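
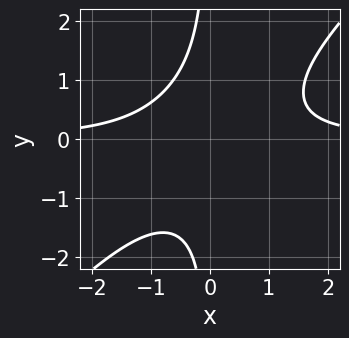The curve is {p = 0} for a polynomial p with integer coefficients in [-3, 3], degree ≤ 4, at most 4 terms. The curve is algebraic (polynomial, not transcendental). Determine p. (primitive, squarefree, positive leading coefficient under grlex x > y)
x^2*y - x*y^2 - 1

Degree: a generic line meets the curve in up to 3 points, so deg p = 3.
Reading off the gridlines: it misses every integer gridline on the y-axis; no x-intercept at any integer in the box.
Together with the visible shape, these determine p as stated.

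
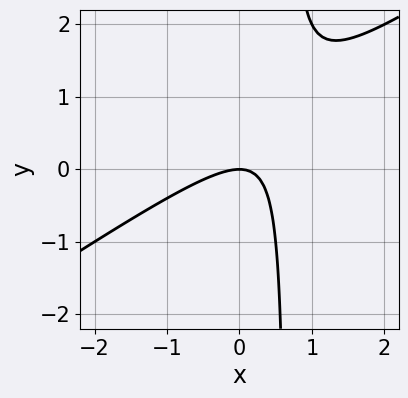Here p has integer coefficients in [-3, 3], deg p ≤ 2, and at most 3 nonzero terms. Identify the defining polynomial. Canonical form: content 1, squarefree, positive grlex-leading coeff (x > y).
1. Degree: no degree-1 curve has this shape, so deg p = 2.
2. Observable constraints: it crosses the x-axis at the gridline x = 0; it meets the y-axis at y = 0 (among the integer gridlines).
3. Assembling these constraints gives the stated polynomial.

2*x^2 - 3*x*y + 2*y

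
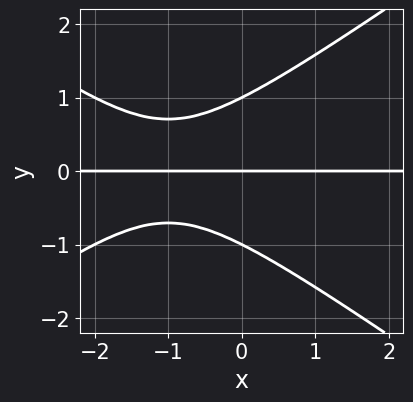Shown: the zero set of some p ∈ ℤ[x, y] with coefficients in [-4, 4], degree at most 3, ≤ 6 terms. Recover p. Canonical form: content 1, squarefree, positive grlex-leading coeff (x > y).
x^2*y - 2*y^3 + 2*x*y + 2*y

First, deg p = 3.
Then, from the axis intercepts and sections: the y-axis gridline crossings are at y ∈ {-1, 0, 1}; every point of the x-axis in the box is on the curve.
Finally, together with the visible shape, these determine p as stated.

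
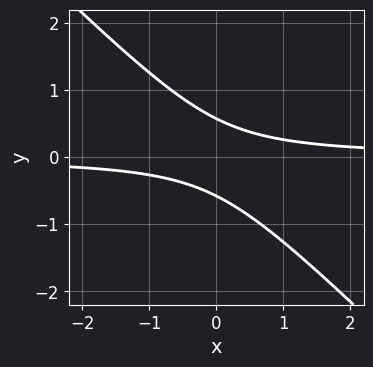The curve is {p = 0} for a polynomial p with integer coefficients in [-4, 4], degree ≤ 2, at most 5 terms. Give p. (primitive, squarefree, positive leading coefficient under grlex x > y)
The degree is 2 — no degree-1 curve has this shape.
Observable constraints: the curve avoids every integer x-axis point in the box.
The integer polynomial consistent with all of this is the stated p.

3*x*y + 3*y^2 - 1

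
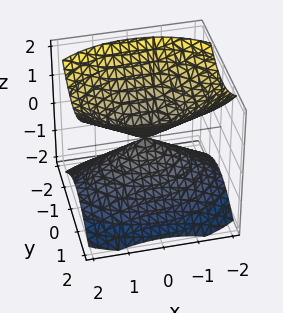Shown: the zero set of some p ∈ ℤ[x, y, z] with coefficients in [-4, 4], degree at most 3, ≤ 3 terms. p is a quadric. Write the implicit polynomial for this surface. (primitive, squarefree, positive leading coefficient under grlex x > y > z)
x^2 + 2*y^2 - 2*z^2

The picture has 2 separate pieces. Treating them together as one polynomial.
Degree: a double cone through the origin; a quadric, so deg p = 2.
Symmetries: mirror symmetry z ↦ −z ⇒ only even powers of z; it's symmetric under y → −y, forcing even powers of y; it's symmetric under x → −x, forcing even powers of x.
Observable constraints: it crosses the z-axis at the gridline z = 0; one x-axis crossing is at x = 0; it crosses the y-axis at the gridline y = 0.
Putting this together gives p.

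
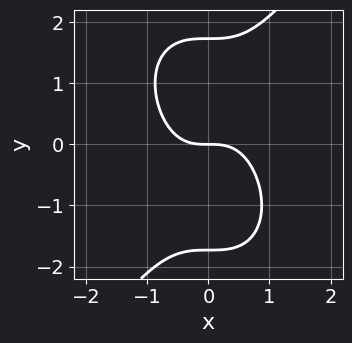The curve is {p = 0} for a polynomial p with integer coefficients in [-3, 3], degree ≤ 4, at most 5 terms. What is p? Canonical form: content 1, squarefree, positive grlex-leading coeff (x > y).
3*x^3 - y^3 + 3*y

(a) deg p = 3. No degree-2 curve has this shape.
(b) Reading off the gridlines: one x-axis crossing is at x = 0; it crosses the y-axis at the gridline y = 0.
(c) Fitting integer coefficients to these (and the overall shape) gives p.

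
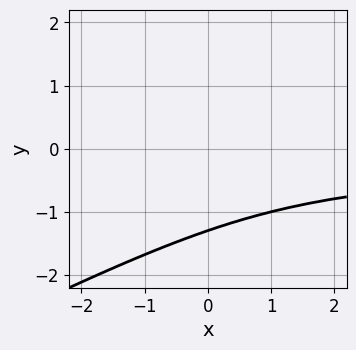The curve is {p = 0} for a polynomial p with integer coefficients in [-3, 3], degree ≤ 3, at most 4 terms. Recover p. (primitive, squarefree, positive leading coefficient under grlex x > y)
The degree is 3 — the shape is more complex than any degree-2 curve.
Against the integer gridlines: no x-intercept at any integer in the box.
Putting this together gives p.

x*y^2 - 2*y^3 - 2*y^2 - 1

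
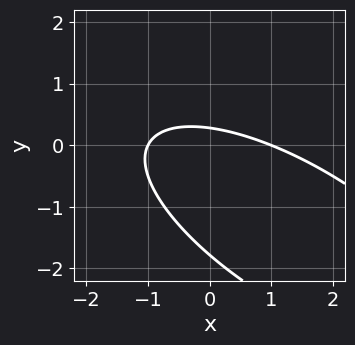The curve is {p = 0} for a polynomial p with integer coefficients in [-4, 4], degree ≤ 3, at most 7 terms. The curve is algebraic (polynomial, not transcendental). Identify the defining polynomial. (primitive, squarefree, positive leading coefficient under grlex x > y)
1. deg p = 2. A generic line meets the curve in up to 2 points.
2. From the axis intercepts and sections: the x-axis gridline crossings are at x ∈ {-1, 1}.
3. Fitting integer coefficients to these (and the overall shape) gives p.

x^2 + 2*x*y + 2*y^2 + 3*y - 1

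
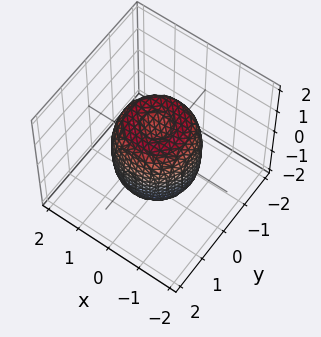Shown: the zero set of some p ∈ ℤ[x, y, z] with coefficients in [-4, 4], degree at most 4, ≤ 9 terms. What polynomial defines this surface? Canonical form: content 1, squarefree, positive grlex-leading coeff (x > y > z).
2*x^4 + 4*x^2*y^2 + 2*y^4 - 2*x^2 - 2*y^2 + z^2 - 1

(a) deg p = 4.
(b) By symmetry, the surface is invariant under rotation about z: p = q(x² + y², z).
(c) Reading off the gridlines: a circular section at z = 0 has radius between 1 and 2; among the integer gridlines, it crosses the z-axis at z ∈ {-1, 1}.
(d) Matching integer coefficients to the picture gives p.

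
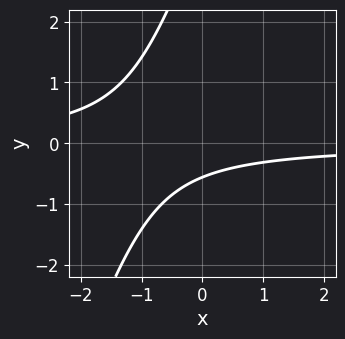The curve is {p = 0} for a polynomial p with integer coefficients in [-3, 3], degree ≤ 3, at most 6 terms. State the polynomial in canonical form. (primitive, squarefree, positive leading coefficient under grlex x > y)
First, the degree is 2 — a generic line meets the curve in up to 2 points.
Next, reading off the gridlines: it misses every integer gridline on the x-axis.
Finally, together with the visible shape, these determine p as stated.

3*x*y - y^2 + 3*y + 2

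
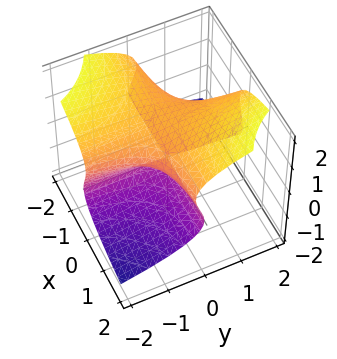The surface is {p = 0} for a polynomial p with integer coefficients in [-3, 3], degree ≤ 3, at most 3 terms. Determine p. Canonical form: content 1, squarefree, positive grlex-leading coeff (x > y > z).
(a) The degree is 3 — no degree-2 surface has this shape.
(b) From the visible intercepts: every point of the y-axis in the box is on the surface; the visible x-axis segment lies entirely on the surface.
(c) The integer polynomial consistent with all of this is the stated p.

2*z^3 - 2*x*y - 3*z^2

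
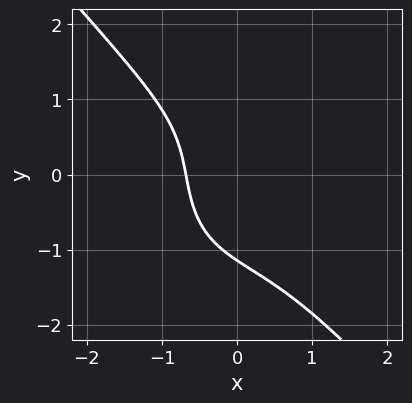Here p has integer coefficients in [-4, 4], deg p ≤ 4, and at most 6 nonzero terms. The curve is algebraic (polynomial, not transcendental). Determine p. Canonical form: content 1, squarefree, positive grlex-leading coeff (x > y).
deg p = 3.
Matching integer coefficients to the picture gives p.

3*x^3 + 2*y^3 - 2*x*y + 3*x + 3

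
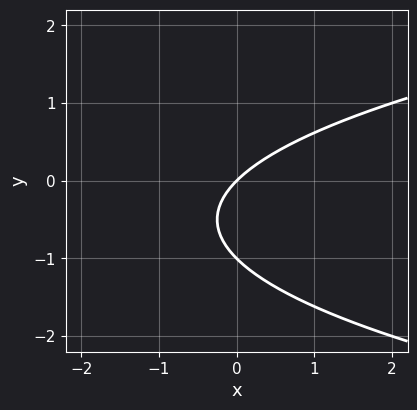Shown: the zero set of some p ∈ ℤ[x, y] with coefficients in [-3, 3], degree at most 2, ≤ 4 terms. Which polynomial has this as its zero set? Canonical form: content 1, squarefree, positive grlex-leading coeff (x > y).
y^2 - x + y

1. Degree: no degree-1 curve has this shape, so deg p = 2.
2. From the visible intercepts: the y-axis gridline crossings are at y ∈ {-1, 0}; it crosses the x-axis at the gridline x = 0.
3. These observations pin down the coefficients.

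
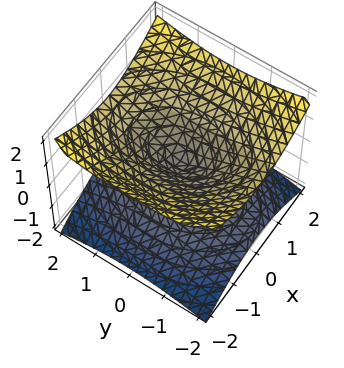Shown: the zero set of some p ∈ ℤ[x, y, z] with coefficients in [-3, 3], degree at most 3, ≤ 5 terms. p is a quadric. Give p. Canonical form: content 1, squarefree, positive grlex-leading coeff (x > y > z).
2*x^2 + y^2 - 3*z^2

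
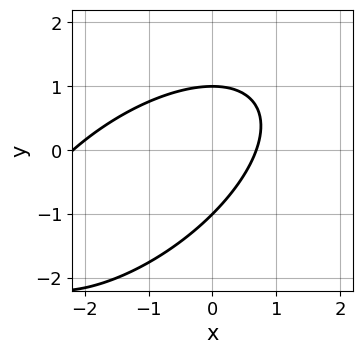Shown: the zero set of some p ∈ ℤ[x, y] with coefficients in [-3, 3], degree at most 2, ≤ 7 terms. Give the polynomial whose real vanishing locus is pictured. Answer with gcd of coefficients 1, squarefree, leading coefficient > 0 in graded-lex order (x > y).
2*x^2 - 3*x*y + 3*y^2 + 3*x - 3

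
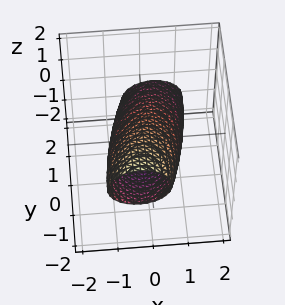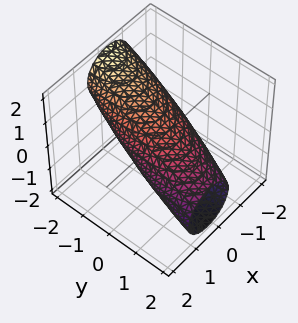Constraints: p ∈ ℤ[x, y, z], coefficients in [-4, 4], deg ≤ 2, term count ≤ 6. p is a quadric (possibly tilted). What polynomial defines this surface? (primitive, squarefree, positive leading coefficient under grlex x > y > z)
3*x^2 - x*y + y^2 + 3*y*z + 3*z^2 - 3

Degree: the shape is more complex than any degree-1 surface, so deg p = 2.
From the axis intercepts and sections: the x-axis gridline crossings are at x ∈ {-1, 1}; the z-axis gridline crossings are at z ∈ {-1, 1}.
Solving for integer coefficients yields p as stated.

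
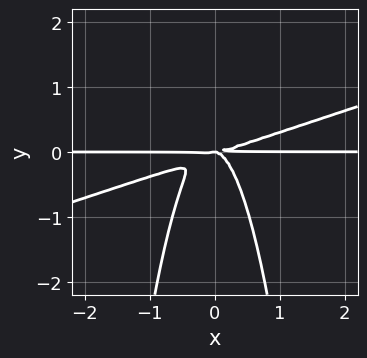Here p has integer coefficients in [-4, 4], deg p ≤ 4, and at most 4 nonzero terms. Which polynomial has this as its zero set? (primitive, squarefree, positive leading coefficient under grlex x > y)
1. deg p = 4. The shape is more complex than any degree-3 curve.
2. Reading off the gridlines: one y-axis crossing is at y = 0; every point of the x-axis in the box is on the curve.
3. Together with the visible shape, these determine p as stated.

x^3*y - 3*x^2*y^2 - y^3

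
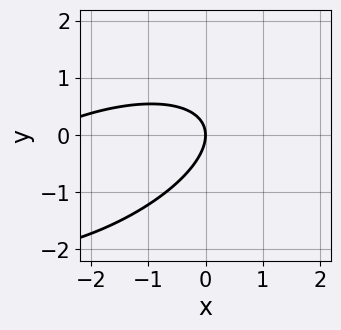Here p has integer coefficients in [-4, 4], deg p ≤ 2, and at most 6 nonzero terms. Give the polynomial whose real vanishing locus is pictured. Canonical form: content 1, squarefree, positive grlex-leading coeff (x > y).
x^2 - 2*x*y + 3*y^2 + 3*x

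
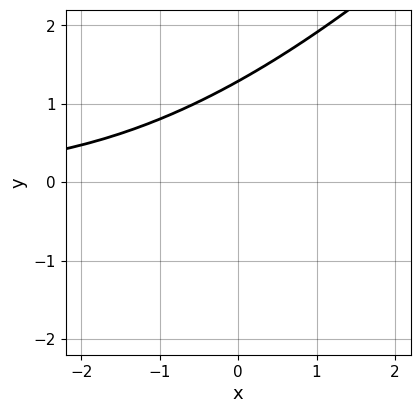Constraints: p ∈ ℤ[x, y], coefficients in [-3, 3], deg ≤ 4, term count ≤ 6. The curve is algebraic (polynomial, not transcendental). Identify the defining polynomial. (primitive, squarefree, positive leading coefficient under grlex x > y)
x^2*y - 3*x*y^2 + 2*y^3 - y - 3

1. The degree is 3 — no degree-2 curve has this shape.
2. Checking where it meets the axes: no x-intercept at any integer in the box.
3. Fitting integer coefficients to these (and the overall shape) gives p.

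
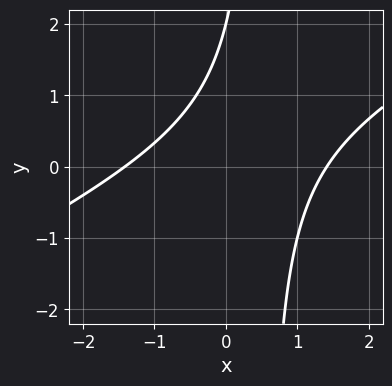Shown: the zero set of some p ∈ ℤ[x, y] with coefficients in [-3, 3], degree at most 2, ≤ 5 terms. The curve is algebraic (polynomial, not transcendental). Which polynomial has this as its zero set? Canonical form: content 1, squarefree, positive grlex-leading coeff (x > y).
x^2 - 2*x*y + y - 2

First, degree: no degree-1 curve has this shape, so deg p = 2.
Next, from the axis intercepts and sections: it crosses the y-axis at the gridline y = 2.
Finally, matching integer coefficients to the picture gives p.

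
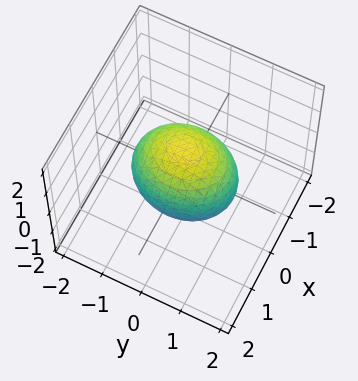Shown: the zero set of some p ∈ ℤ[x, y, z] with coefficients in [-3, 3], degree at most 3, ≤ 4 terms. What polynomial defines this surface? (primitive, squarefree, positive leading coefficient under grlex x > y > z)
Degree: a closed, bounded, convex surface; a quadric, so deg p = 2.
Symmetries: it's symmetric under x → −x, forcing even powers of x; it's symmetric under y → −y, forcing even powers of y; the z ↦ −z reflection is a symmetry, so z appears only in even powers.
Against the integer gridlines: the x-axis gridline crossings are at x ∈ {-1, 1}.
Fitting integer coefficients to these (and the overall shape) gives p.

3*x^2 + 2*y^2 + 2*z^2 - 3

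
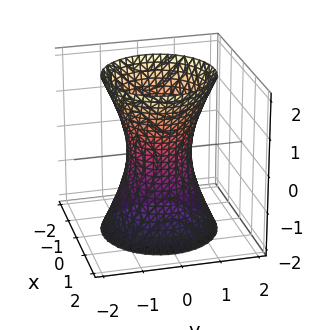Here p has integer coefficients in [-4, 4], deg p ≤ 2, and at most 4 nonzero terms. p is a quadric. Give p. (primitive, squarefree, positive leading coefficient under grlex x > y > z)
3*x^2 + 3*y^2 - z^2 - 2

(a) deg p = 2. One connected sheet with a waist; a quadric.
(b) Symmetries: rotational symmetry about the z-axis ⇒ p depends on x, y only through x² + y²; the z ↦ −z reflection is a symmetry, so z appears only in even powers.
(c) Against the integer gridlines: the surface avoids every integer z-axis point in the box; a circular section at z = 0 has radius between 0 and 1.
(d) Matching integer coefficients to the picture gives p.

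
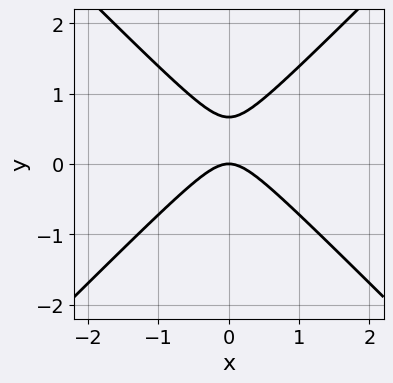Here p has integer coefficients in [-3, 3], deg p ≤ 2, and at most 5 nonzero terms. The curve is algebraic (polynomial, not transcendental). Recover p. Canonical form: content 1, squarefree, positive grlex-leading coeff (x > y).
The degree is 2 — a generic line meets the curve in up to 2 points.
Symmetries: mirror symmetry x ↦ −x ⇒ only even powers of x.
Observable constraints: it crosses the y-axis at the gridline y = 0; it crosses the x-axis at the gridline x = 0.
Solving for integer coefficients yields p as stated.

3*x^2 - 3*y^2 + 2*y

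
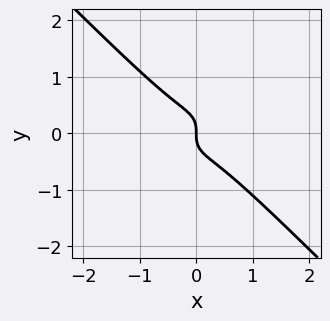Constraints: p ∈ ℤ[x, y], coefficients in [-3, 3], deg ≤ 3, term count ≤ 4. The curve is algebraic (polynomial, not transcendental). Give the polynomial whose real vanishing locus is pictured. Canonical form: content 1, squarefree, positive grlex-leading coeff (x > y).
3*x^3 + 3*y^3 + x

(a) The degree is 3 — the shape is more complex than any degree-2 curve.
(b) Observable constraints: it meets the y-axis at y = 0 (among the integer gridlines); it crosses the x-axis at the gridline x = 0.
(c) Together with the visible shape, these determine p as stated.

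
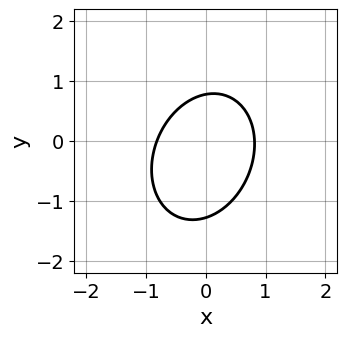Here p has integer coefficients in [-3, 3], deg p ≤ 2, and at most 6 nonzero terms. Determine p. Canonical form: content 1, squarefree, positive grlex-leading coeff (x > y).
3*x^2 - x*y + 2*y^2 + y - 2

(a) Degree: the shape is more complex than any degree-1 curve, so deg p = 2.
(b) The integer polynomial consistent with all of this is the stated p.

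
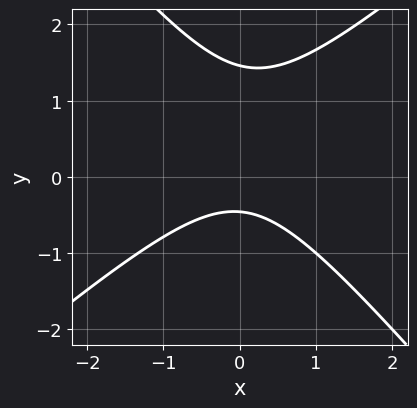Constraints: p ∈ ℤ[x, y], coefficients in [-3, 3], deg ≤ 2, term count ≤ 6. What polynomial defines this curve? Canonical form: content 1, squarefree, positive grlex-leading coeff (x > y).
3*x^2 - x*y - 3*y^2 + 3*y + 2

(a) Degree: no degree-1 curve has this shape, so deg p = 2.
(b) Reading off the gridlines: it misses every integer gridline on the x-axis.
(c) Putting this together gives p.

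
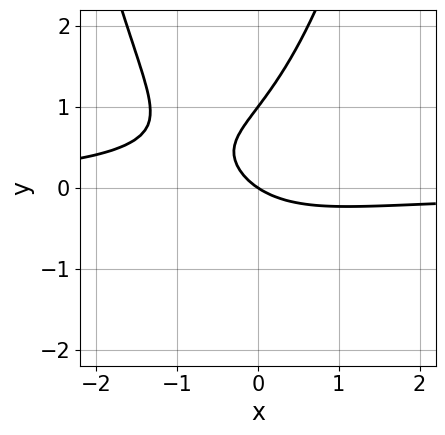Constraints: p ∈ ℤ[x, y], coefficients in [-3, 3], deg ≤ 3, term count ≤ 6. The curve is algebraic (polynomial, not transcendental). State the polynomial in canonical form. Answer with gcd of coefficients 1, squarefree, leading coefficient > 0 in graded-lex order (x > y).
3*x^2*y + 2*x*y - 3*y^2 + 2*x + 3*y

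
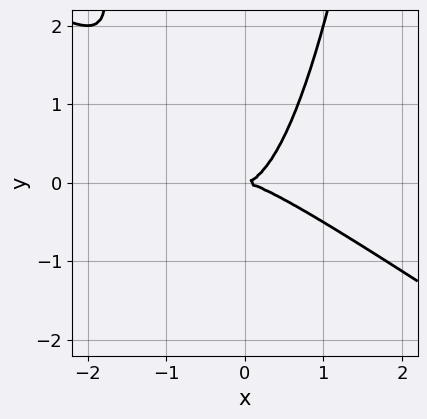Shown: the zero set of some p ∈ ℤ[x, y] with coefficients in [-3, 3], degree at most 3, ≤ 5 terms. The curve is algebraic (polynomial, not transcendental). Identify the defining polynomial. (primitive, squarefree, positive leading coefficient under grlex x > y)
1. The degree is 3 — the shape is more complex than any degree-2 curve.
2. From the axis intercepts and sections: one y-axis crossing is at y = 0; it meets the x-axis at x = 0 (among the integer gridlines).
3. Fitting integer coefficients to these (and the overall shape) gives p.

2*x^3 + 3*x^2*y - 2*y^2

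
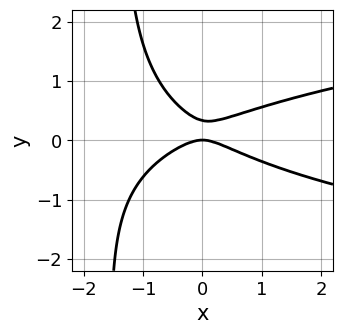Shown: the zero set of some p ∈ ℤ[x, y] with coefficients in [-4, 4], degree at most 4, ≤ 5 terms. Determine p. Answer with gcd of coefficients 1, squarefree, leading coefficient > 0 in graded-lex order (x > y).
2*x*y^2 - x^2 + 3*y^2 - y

The degree is 3 — a generic line meets the curve in up to 3 points.
Against the integer gridlines: it meets the x-axis at x = 0 (among the integer gridlines); it meets the y-axis at y = 0 (among the integer gridlines).
Fitting integer coefficients to these (and the overall shape) gives p.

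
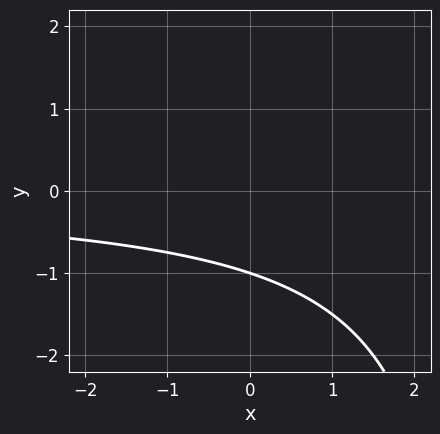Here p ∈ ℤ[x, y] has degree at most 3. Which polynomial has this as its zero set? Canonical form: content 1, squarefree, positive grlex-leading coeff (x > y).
x*y - 3*y - 3

First, the degree is 2 — a generic line meets the curve in up to 2 points.
Next, reading off the gridlines: the curve avoids every integer x-axis point in the box; it meets the y-axis at y = -1 (among the integer gridlines).
Finally, solving for integer coefficients yields p as stated.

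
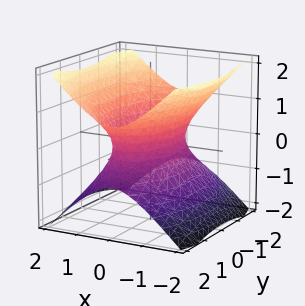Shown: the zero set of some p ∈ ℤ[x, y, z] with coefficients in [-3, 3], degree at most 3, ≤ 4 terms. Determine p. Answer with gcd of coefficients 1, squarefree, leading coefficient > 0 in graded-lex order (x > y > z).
deg p = 2.
Symmetries: mirror symmetry y ↦ −y ⇒ only even powers of y; the x ↦ −x reflection is a symmetry, so x appears only in even powers; it's symmetric under z → −z, forcing even powers of z.
Against the integer gridlines: no z-intercept at any integer in the box.
Matching integer coefficients to the picture gives p.

3*x^2 + y^2 - 3*z^2 - 2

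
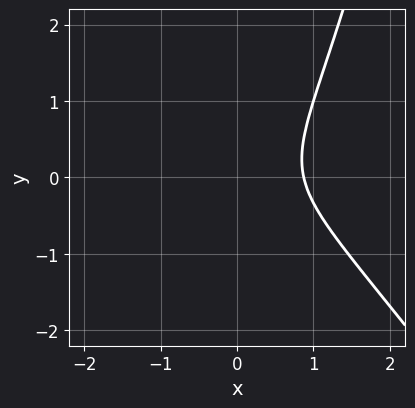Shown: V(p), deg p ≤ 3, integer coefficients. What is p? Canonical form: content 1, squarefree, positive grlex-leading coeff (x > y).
3*x^3 + 2*x^2*y - 3*y^2 - 2

First, the degree is 3 — the shape is more complex than any degree-2 curve.
Then, checking where it meets the axes: no y-intercept at any integer in the box.
Finally, together with the visible shape, these determine p as stated.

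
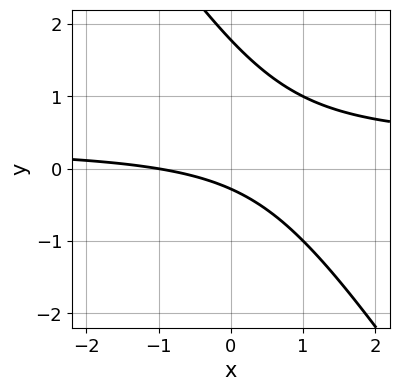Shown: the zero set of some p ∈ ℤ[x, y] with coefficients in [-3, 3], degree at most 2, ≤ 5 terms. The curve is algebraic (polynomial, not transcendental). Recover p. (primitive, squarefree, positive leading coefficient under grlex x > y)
3*x*y + 2*y^2 - x - 3*y - 1

First, deg p = 2. The shape is more complex than any degree-1 curve.
Next, from the axis intercepts and sections: one x-axis crossing is at x = -1.
Finally, matching integer coefficients to the picture gives p.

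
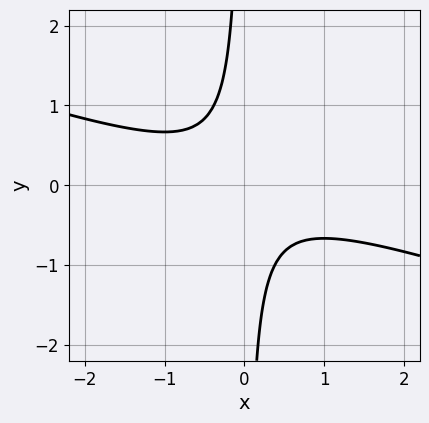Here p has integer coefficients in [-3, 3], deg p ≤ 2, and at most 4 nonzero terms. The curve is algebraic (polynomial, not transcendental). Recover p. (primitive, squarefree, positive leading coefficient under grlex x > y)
x^2 + 3*x*y + 1

(a) deg p = 2.
(b) Observable constraints: the curve avoids every integer x-axis point in the box; it misses every integer gridline on the y-axis.
(c) These observations pin down the coefficients.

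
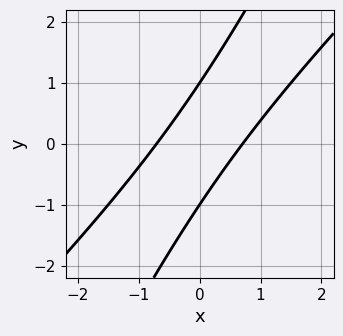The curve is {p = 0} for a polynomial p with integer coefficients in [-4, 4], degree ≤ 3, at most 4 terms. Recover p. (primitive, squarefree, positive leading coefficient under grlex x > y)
2*x^2 - 3*x*y + y^2 - 1

(a) Degree: the shape is more complex than any degree-1 curve, so deg p = 2.
(b) Observable constraints: among the integer gridlines, it crosses the y-axis at y ∈ {-1, 1}.
(c) These observations pin down the coefficients.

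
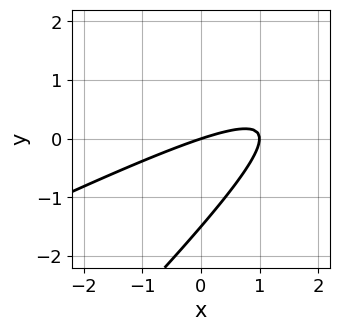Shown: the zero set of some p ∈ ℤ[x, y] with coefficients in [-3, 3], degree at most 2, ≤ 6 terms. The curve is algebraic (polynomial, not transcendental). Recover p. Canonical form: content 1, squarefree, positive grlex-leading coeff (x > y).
deg p = 2. No degree-1 curve has this shape.
Checking where it meets the axes: among the integer gridlines, it crosses the x-axis at x ∈ {0, 1}; it meets the y-axis at y = 0 (among the integer gridlines).
Solving for integer coefficients yields p as stated.

x^2 - 3*x*y + 2*y^2 - x + 3*y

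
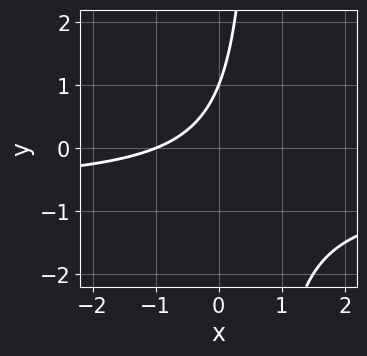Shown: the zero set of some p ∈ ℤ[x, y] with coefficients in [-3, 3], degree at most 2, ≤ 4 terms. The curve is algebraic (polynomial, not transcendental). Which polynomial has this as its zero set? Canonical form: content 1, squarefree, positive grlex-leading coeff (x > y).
First, the degree is 2 — the shape is more complex than any degree-1 curve.
Next, against the integer gridlines: it meets the x-axis at x = -1 (among the integer gridlines); it crosses the y-axis at the gridline y = 1.
Finally, the integer polynomial consistent with all of this is the stated p.

3*x*y + 2*x - 2*y + 2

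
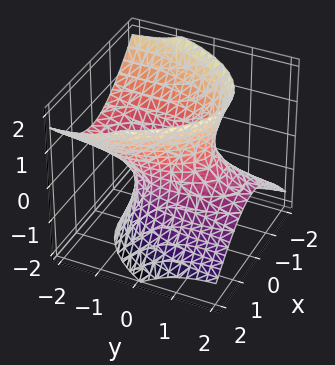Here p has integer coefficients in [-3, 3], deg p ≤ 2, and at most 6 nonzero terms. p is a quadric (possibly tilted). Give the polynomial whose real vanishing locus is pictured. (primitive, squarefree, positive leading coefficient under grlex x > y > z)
3*x^2 + y^2 + 3*y*z - 2*z^2 - 2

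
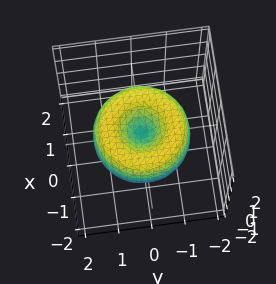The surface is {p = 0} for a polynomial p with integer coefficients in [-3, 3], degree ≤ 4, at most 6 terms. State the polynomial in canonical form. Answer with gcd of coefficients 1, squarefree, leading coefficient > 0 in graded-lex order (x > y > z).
x^4 + 2*x^2*y^2 + y^4 - 2*x^2 - 2*y^2 + 2*z^2

deg p = 4. A generic line meets the surface in up to 4 points.
By symmetry, the surface is invariant under rotation about z: p = q(x² + y², z).
Against the integer gridlines: it meets the x-axis at x = 0 (among the integer gridlines); it crosses the z-axis at the gridline z = 0; it meets the y-axis at y = 0 (among the integer gridlines); a circular section at z = 0 has radius between 1 and 2.
Solving for integer coefficients yields p as stated.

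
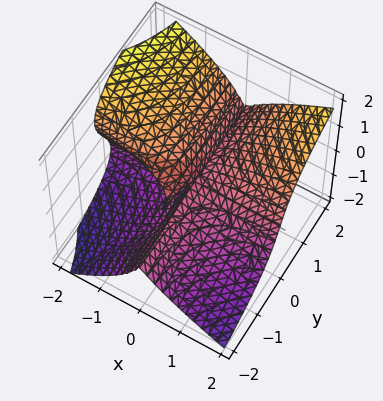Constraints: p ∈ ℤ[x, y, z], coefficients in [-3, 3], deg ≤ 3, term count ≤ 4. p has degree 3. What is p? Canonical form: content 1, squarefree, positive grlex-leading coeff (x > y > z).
(a) deg p = 3.
(b) From the visible intercepts: the visible y-axis segment lies entirely on the surface; every point of the x-axis in the box is on the surface; it crosses the z-axis at the gridline z = 0.
(c) Fitting integer coefficients to these (and the overall shape) gives p.

x^2*y - z^3 - x*z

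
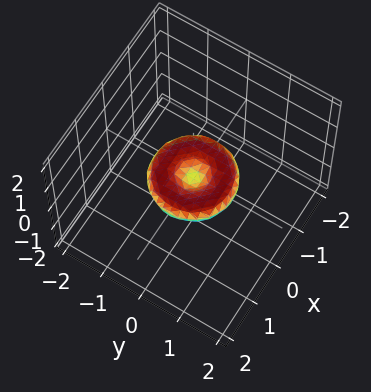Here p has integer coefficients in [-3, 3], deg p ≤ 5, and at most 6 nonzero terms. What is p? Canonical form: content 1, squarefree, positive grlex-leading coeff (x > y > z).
x^4 + 2*x^2*y^2 + y^4 - x^2 - y^2 + 3*z^2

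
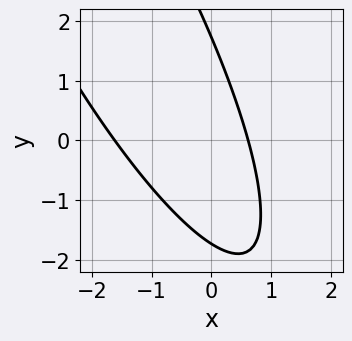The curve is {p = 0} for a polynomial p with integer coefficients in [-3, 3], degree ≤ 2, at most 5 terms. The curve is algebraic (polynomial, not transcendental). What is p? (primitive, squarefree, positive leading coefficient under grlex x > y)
3*x^2 + 3*x*y + y^2 + 3*x - 3

1. The degree is 2 — the shape is more complex than any degree-1 curve.
2. Solving for integer coefficients yields p as stated.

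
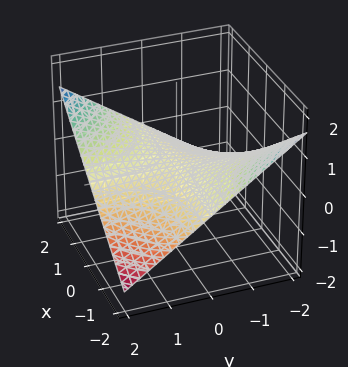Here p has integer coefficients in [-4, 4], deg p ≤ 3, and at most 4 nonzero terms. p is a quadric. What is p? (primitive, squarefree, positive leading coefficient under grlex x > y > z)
x*y - 3*z

1. Degree: a hyperbolic paraboloid; a quadric, so deg p = 2.
2. Observable constraints: the visible x-axis segment lies entirely on the surface; every point of the y-axis in the box is on the surface; one z-axis crossing is at z = 0.
3. Matching integer coefficients to the picture gives p.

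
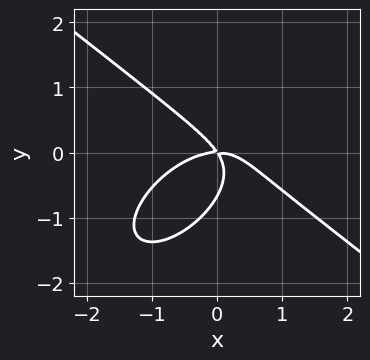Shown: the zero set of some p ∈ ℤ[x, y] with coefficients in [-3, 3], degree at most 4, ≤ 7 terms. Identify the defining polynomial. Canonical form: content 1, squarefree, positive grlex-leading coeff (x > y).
2*x^3 - x*y^2 + 3*y^3 + 3*x*y + 2*y^2

First, the degree is 3 — a generic line meets the curve in up to 3 points.
Next, from the axis intercepts and sections: it crosses the x-axis at the gridline x = 0; it meets the y-axis at y = 0 (among the integer gridlines).
Finally, putting this together gives p.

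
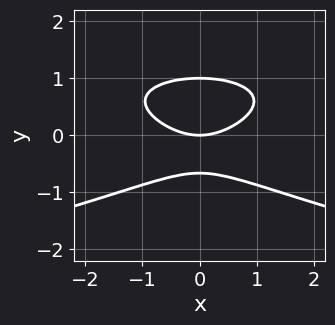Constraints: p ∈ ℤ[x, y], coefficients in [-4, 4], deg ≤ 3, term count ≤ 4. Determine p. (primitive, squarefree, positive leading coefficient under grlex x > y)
Degree: no degree-2 curve has this shape, so deg p = 3.
Symmetries: mirror symmetry x ↦ −x ⇒ only even powers of x.
Observable constraints: among the integer gridlines, it crosses the y-axis at y ∈ {0, 1}; it crosses the x-axis at the gridline x = 0.
Fitting integer coefficients to these (and the overall shape) gives p.

3*y^3 + x^2 - y^2 - 2*y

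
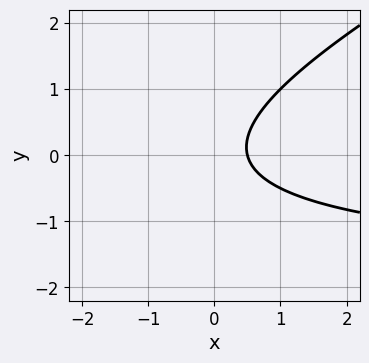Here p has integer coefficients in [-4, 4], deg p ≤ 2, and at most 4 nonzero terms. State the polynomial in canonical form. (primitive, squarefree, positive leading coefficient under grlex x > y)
First, deg p = 2.
Then, from the visible intercepts: the curve avoids every integer y-axis point in the box.
Finally, matching integer coefficients to the picture gives p.

x*y - 2*y^2 + 2*x - 1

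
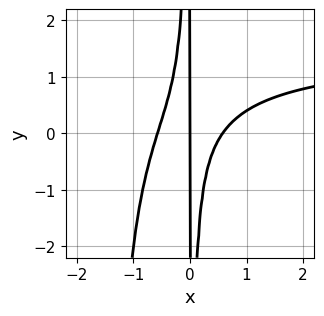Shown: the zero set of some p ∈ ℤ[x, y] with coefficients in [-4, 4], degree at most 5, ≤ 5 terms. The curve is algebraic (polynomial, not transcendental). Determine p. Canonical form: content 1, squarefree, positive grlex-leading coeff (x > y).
(a) Degree: a generic line meets the curve in up to 4 points, so deg p = 4.
(b) Observable constraints: it crosses the x-axis at the gridline x = 0; the visible y-axis segment lies entirely on the curve.
(c) Together with the visible shape, these determine p as stated.

2*x^3*y - 3*x^3 + 3*x^2*y + x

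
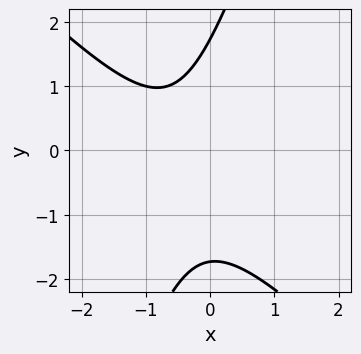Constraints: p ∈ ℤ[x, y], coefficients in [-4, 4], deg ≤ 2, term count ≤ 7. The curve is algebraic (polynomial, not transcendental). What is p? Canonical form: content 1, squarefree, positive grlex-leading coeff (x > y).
Degree: a generic line meets the curve in up to 2 points, so deg p = 2.
Observable constraints: it misses every integer gridline on the x-axis.
Together with the visible shape, these determine p as stated.

3*x^2 + 2*x*y - y^2 + 3*x + 3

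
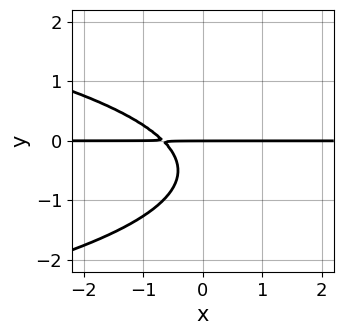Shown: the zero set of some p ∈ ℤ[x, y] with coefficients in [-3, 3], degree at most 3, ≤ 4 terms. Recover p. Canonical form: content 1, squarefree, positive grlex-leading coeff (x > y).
(a) deg p = 3. The shape is more complex than any degree-2 curve.
(b) Against the integer gridlines: it crosses the y-axis at the gridline y = 0; the visible x-axis segment lies entirely on the curve.
(c) These observations pin down the coefficients.

3*y^3 + 3*x*y + 3*y^2 + 2*y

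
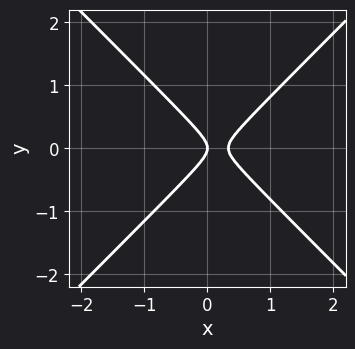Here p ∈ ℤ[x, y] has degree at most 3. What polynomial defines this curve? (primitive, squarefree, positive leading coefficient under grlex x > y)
deg p = 2.
Symmetries: mirror symmetry y ↦ −y ⇒ only even powers of y.
Against the integer gridlines: one y-axis crossing is at y = 0; it crosses the x-axis at the gridline x = 0.
Assembling these constraints gives the stated polynomial.

3*x^2 - 3*y^2 - x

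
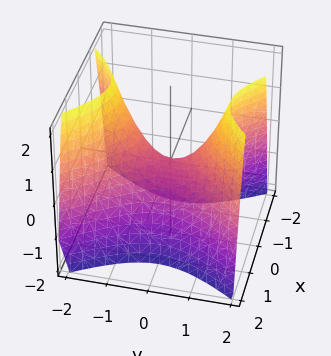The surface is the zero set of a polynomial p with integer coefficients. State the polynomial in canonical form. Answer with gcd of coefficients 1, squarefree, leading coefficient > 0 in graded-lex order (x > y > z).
3*x^2 - 2*y^2 + 2*z

deg p = 2. A hyperbolic paraboloid; a quadric.
Symmetries: mirror symmetry x ↦ −x ⇒ only even powers of x; the y ↦ −y reflection is a symmetry, so y appears only in even powers.
Against the integer gridlines: it crosses the z-axis at the gridline z = 0; it meets the y-axis at y = 0 (among the integer gridlines); one x-axis crossing is at x = 0.
Matching integer coefficients to the picture gives p.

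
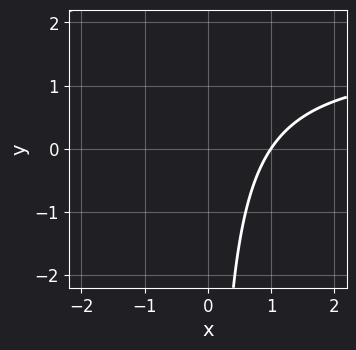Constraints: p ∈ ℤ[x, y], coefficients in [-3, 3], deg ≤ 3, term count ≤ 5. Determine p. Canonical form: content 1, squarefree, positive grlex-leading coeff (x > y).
1. The degree is 2 — no degree-1 curve has this shape.
2. From the axis intercepts and sections: the curve avoids every integer y-axis point in the box; it meets the x-axis at x = 1 (among the integer gridlines).
3. Together with the visible shape, these determine p as stated.

2*x*y - 3*x + 3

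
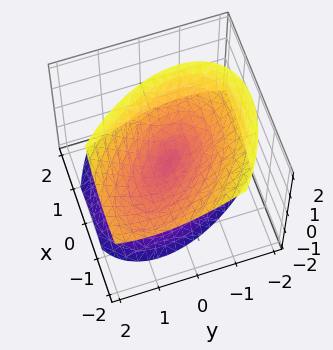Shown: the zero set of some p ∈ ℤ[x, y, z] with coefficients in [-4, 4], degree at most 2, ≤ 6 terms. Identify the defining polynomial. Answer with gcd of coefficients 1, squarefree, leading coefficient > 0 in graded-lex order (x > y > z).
First, there are 2 components. Treating them together as one polynomial.
Then, degree: the shape is more complex than any degree-1 surface, so deg p = 2.
Next, observable constraints: it meets the y-axis at y = 0 (among the integer gridlines); one z-axis crossing is at z = 0.
Finally, these observations pin down the coefficients.

x^2 + x*y + x*z + y^2 - z^2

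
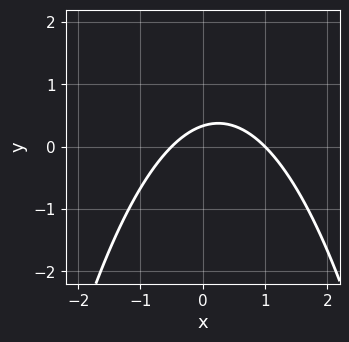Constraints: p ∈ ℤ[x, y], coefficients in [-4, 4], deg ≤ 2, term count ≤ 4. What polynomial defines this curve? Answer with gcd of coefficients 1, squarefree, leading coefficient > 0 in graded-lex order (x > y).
2*x^2 - x + 3*y - 1

1. Degree: a generic line meets the curve in up to 2 points, so deg p = 2.
2. From the axis intercepts and sections: it crosses the x-axis at the gridline x = 1.
3. Matching integer coefficients to the picture gives p.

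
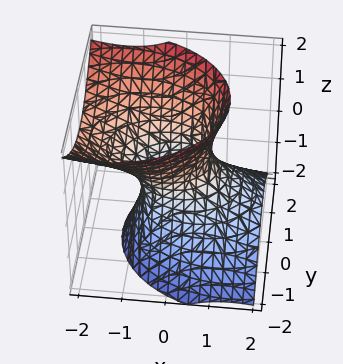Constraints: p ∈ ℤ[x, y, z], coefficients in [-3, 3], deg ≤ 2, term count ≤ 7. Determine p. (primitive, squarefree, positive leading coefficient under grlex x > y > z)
2*x^2 + 3*x*z + 3*y^2 - 2*z^2 - 2

deg p = 2. No degree-1 surface has this shape.
Against the integer gridlines: no z-intercept at any integer in the box; the x-axis gridline crossings are at x ∈ {-1, 1}.
Together with the visible shape, these determine p as stated.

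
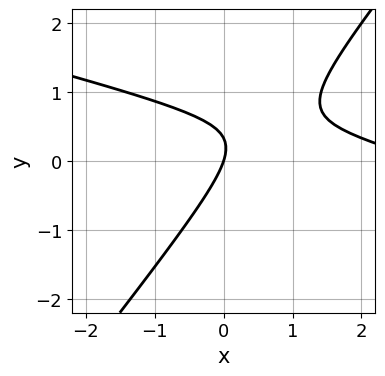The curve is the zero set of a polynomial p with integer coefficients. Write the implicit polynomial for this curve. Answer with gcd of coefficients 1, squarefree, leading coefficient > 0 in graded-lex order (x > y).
1. The degree is 2 — the shape is more complex than any degree-1 curve.
2. Observable constraints: it crosses the y-axis at the gridline y = 0; it meets the x-axis at x = 0 (among the integer gridlines).
3. The integer polynomial consistent with all of this is the stated p.

x^2 + 3*x*y - 3*y^2 - 3*x + y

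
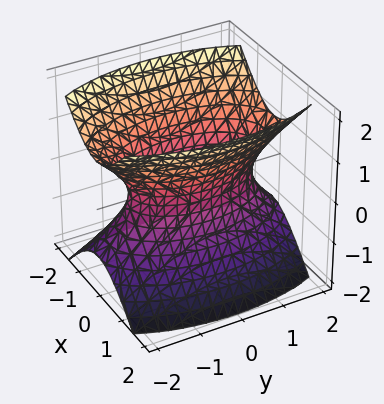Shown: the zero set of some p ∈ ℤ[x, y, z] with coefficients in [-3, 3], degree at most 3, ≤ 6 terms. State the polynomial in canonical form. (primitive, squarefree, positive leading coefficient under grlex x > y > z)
3*x^2 + y^2 - 2*z^2 - 2

(a) Degree: an hourglass — one-sheet hyperboloid; a quadric, so deg p = 2.
(b) Symmetries: the y ↦ −y reflection is a symmetry, so y appears only in even powers; it's symmetric under x → −x, forcing even powers of x; mirror symmetry z ↦ −z ⇒ only even powers of z.
(c) Reading off the gridlines: it misses every integer gridline on the z-axis.
(d) Matching integer coefficients to the picture gives p.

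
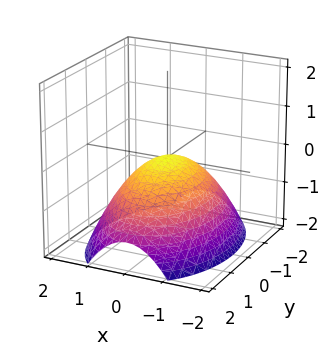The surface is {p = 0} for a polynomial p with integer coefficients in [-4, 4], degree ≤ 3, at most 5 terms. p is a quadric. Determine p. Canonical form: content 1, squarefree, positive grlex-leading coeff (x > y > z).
2*x^2 + y^2 + 3*z

deg p = 2.
Symmetries: mirror symmetry x ↦ −x ⇒ only even powers of x; it's symmetric under y → −y, forcing even powers of y.
Against the integer gridlines: it meets the x-axis at x = 0 (among the integer gridlines); it meets the z-axis at z = 0 (among the integer gridlines).
Together with the visible shape, these determine p as stated.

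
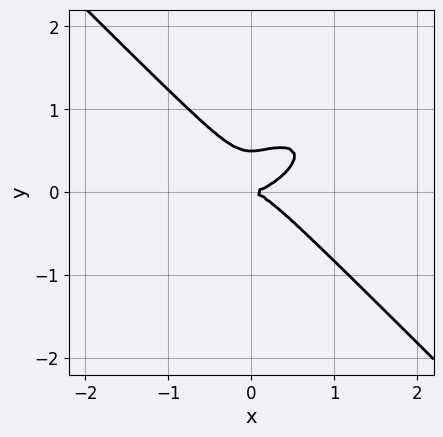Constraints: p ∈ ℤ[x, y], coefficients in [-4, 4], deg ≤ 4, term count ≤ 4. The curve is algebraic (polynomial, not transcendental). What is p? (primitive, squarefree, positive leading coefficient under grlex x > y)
x^3 - x^2*y + 2*y^3 - y^2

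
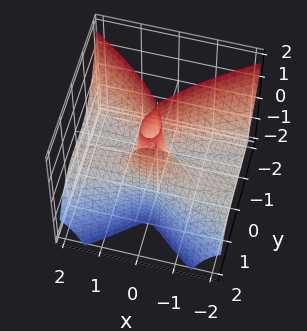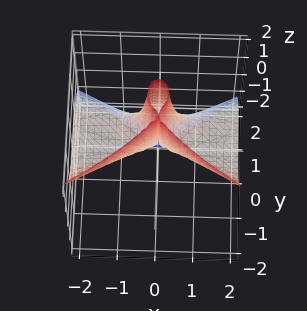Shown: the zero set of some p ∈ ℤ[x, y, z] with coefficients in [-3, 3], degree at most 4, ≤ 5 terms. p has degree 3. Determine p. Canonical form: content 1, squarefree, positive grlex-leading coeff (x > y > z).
x^2*z + y^3 - y^2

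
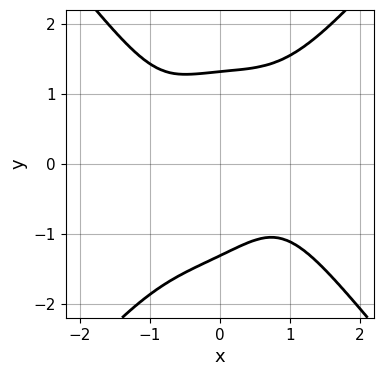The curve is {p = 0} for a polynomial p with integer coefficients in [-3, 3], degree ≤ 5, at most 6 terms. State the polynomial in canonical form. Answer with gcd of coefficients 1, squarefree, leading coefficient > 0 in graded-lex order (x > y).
(a) Degree: no degree-3 curve has this shape, so deg p = 4.
(b) Against the integer gridlines: no x-intercept at any integer in the box.
(c) Putting this together gives p.

2*x^4 - y^4 - x*y^2 + 2*x*y + 3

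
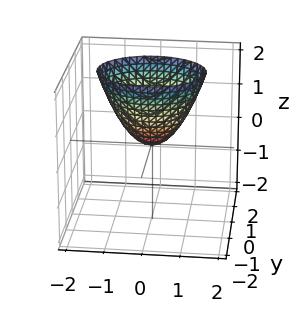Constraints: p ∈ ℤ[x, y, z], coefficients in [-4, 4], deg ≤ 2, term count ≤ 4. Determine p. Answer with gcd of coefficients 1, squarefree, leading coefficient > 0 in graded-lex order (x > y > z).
Degree: a paraboloid; a quadric, so deg p = 2.
Symmetries: it's symmetric under y → −y, forcing even powers of y; the x ↦ −x reflection is a symmetry, so x appears only in even powers.
From the axis intercepts and sections: it meets the x-axis at x = 0 (among the integer gridlines); it meets the y-axis at y = 0 (among the integer gridlines); one z-axis crossing is at z = 0.
Together with the visible shape, these determine p as stated.

2*x^2 + 3*y^2 - 2*z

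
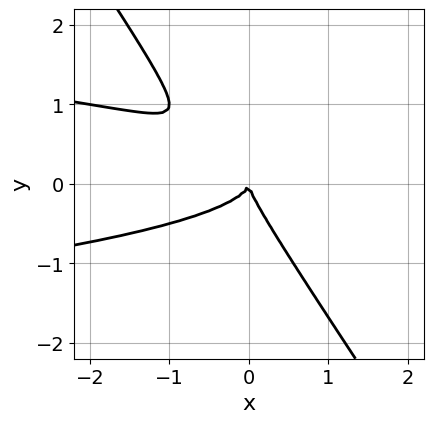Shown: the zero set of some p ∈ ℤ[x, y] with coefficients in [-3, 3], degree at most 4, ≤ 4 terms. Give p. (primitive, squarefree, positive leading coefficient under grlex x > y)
(a) The degree is 3 — the shape is more complex than any degree-2 curve.
(b) Against the integer gridlines: it meets the x-axis at x = 0 (among the integer gridlines); one y-axis crossing is at y = 0.
(c) The integer polynomial consistent with all of this is the stated p.

3*x*y^2 + 2*y^3 + x^2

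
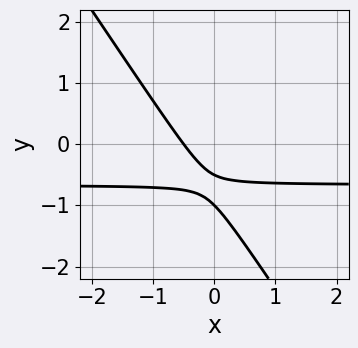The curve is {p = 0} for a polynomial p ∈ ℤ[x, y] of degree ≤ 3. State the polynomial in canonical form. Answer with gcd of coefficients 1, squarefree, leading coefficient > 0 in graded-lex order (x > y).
1. deg p = 2. A generic line meets the curve in up to 2 points.
2. From the visible intercepts: it meets the y-axis at y = -1 (among the integer gridlines).
3. Together with the visible shape, these determine p as stated.

3*x*y + 2*y^2 + 2*x + 3*y + 1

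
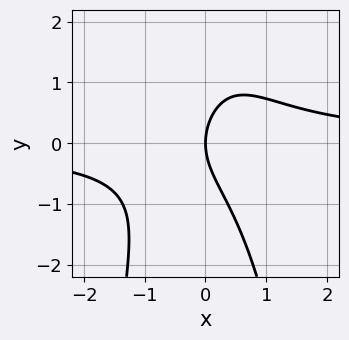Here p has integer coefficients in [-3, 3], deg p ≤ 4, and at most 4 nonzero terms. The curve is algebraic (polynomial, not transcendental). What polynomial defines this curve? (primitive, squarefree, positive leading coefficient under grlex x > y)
2*x^2*y + y^2 - 2*x

(a) deg p = 3. The shape is more complex than any degree-2 curve.
(b) Observable constraints: it meets the x-axis at x = 0 (among the integer gridlines); it meets the y-axis at y = 0 (among the integer gridlines).
(c) Fitting integer coefficients to these (and the overall shape) gives p.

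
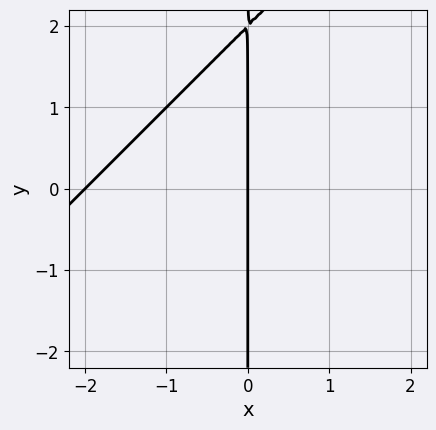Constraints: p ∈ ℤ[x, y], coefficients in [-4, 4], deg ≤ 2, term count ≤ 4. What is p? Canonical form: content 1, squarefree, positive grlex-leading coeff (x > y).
x^2 - x*y + 2*x

(a) The degree is 2 — no degree-1 curve has this shape.
(b) From the axis intercepts and sections: every point of the y-axis in the box is on the curve; among the integer gridlines, it crosses the x-axis at x ∈ {-2, 0}.
(c) Solving for integer coefficients yields p as stated.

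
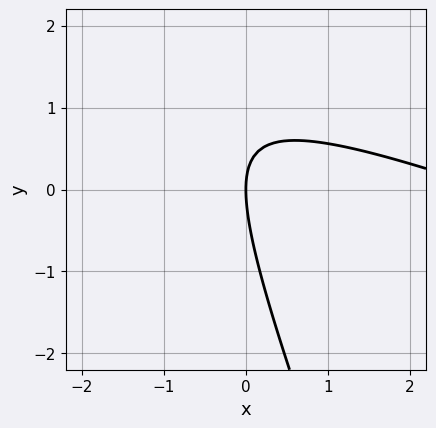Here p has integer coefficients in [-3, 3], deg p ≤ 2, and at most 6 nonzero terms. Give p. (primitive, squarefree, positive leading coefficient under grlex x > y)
Degree: the shape is more complex than any degree-1 curve, so deg p = 2.
From the visible intercepts: one x-axis crossing is at x = 0; it meets the y-axis at y = 0 (among the integer gridlines).
Matching integer coefficients to the picture gives p.

x^2 + 3*x*y + y^2 - 3*x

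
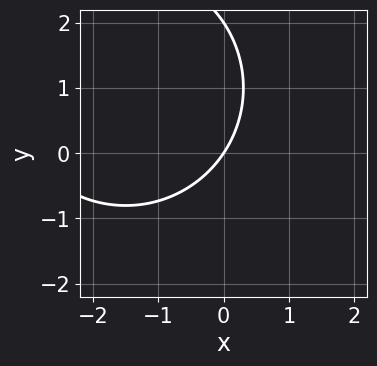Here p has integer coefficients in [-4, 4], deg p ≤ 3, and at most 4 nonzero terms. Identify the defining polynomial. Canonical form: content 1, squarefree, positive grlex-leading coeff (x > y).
The degree is 2 — the shape is more complex than any degree-1 curve.
From the axis intercepts and sections: among the integer gridlines, it crosses the y-axis at y ∈ {0, 2}; it crosses the x-axis at the gridline x = 0.
Solving for integer coefficients yields p as stated.

x^2 + y^2 + 3*x - 2*y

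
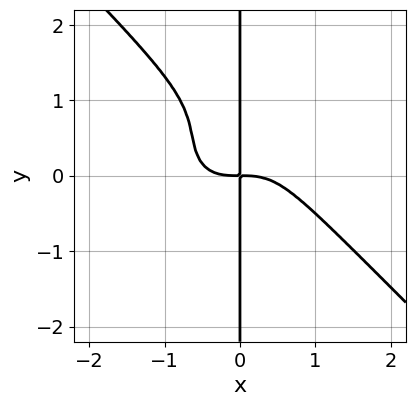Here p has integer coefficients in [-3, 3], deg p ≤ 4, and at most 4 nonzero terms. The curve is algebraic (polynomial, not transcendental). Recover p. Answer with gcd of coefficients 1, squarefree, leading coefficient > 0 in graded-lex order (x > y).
2*x^4 + 2*x*y^3 - 3*x*y^2 + 2*x*y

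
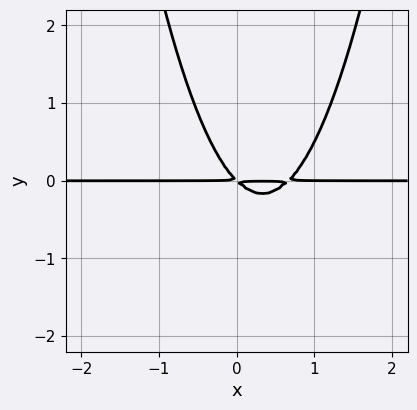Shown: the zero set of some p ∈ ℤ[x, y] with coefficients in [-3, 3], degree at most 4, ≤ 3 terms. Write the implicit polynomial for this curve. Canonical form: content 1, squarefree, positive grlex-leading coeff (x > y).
(a) deg p = 3. The shape is more complex than any degree-2 curve.
(b) From the visible intercepts: every point of the x-axis in the box is on the curve.
(c) Assembling these constraints gives the stated polynomial.

3*x^2*y - 2*x*y - 2*y^2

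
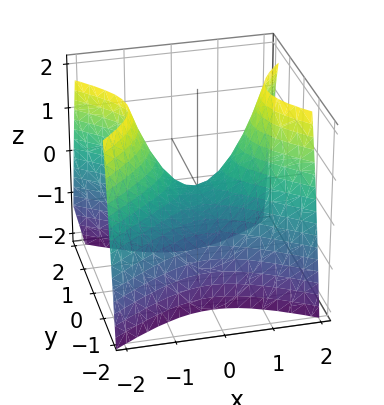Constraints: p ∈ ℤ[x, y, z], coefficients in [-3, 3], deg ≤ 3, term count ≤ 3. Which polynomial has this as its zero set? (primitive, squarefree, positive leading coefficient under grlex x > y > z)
2*x^2 - 3*y^2 - 2*z

(a) The degree is 2 — a saddle surface; a quadric.
(b) Symmetries: mirror symmetry x ↦ −x ⇒ only even powers of x; the y ↦ −y reflection is a symmetry, so y appears only in even powers.
(c) From the axis intercepts and sections: it crosses the x-axis at the gridline x = 0; it crosses the y-axis at the gridline y = 0; it crosses the z-axis at the gridline z = 0.
(d) Together with the visible shape, these determine p as stated.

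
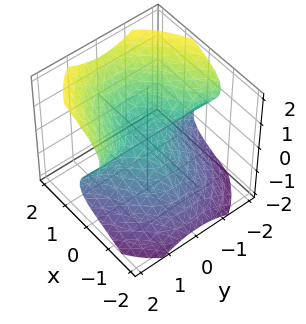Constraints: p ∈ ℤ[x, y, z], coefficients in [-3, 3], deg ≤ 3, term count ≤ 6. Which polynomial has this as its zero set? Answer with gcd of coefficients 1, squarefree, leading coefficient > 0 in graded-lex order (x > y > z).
2*x^3 + 2*x*y^2 + 2*y^2*z - 3*z^3 - z

(a) Degree: the shape is more complex than any degree-2 surface, so deg p = 3.
(b) From the axis intercepts and sections: the visible y-axis segment lies entirely on the surface; one z-axis crossing is at z = 0; one x-axis crossing is at x = 0.
(c) Assembling these constraints gives the stated polynomial.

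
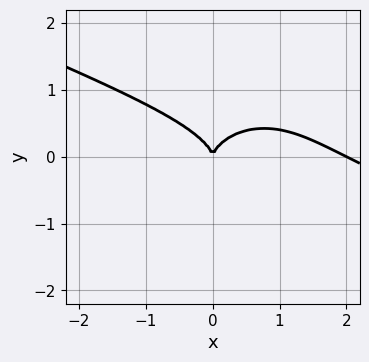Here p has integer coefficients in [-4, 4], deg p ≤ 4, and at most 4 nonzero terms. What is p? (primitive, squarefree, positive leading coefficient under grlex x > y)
x^3 + 2*x^2*y + 3*y^3 - 2*x^2

(a) The degree is 3 — the shape is more complex than any degree-2 curve.
(b) Against the integer gridlines: one y-axis crossing is at y = 0; the x-axis gridline crossings are at x ∈ {0, 2}.
(c) Fitting integer coefficients to these (and the overall shape) gives p.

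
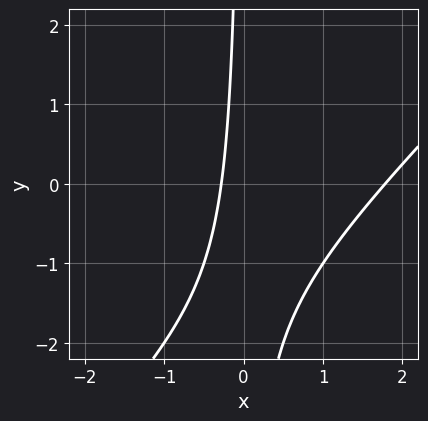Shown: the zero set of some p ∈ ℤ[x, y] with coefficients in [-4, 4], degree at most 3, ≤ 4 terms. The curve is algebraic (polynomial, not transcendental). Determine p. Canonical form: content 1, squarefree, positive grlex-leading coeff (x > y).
2*x^2 - 2*x*y - 3*x - 1

1. deg p = 2.
2. Checking where it meets the axes: no y-intercept at any integer in the box.
3. Assembling these constraints gives the stated polynomial.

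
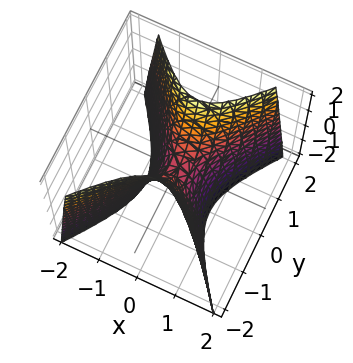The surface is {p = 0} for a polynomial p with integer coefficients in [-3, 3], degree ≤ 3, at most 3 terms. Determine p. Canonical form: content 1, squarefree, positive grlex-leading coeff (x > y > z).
3*x^2 - 2*y^2 + z

(a) The degree is 2 — a saddle surface; a quadric.
(b) Symmetries: mirror symmetry x ↦ −x ⇒ only even powers of x; the y ↦ −y reflection is a symmetry, so y appears only in even powers.
(c) From the axis intercepts and sections: one z-axis crossing is at z = 0; it meets the x-axis at x = 0 (among the integer gridlines).
(d) Solving for integer coefficients yields p as stated.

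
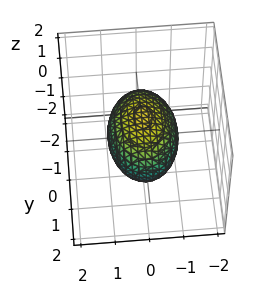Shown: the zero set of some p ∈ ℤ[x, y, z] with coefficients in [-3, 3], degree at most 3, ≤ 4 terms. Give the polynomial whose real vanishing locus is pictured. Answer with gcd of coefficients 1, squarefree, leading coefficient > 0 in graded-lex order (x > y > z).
2*x^2 + y^2 + 2*z^2 - 2

1. Degree: a closed, bounded, convex surface; a quadric, so deg p = 2.
2. Symmetries: it's symmetric under y → −y, forcing even powers of y; it's symmetric under x → −x, forcing even powers of x; mirror symmetry z ↦ −z ⇒ only even powers of z.
3. Checking where it meets the axes: among the integer gridlines, it crosses the x-axis at x ∈ {-1, 1}; among the integer gridlines, it crosses the z-axis at z ∈ {-1, 1}.
4. Assembling these constraints gives the stated polynomial.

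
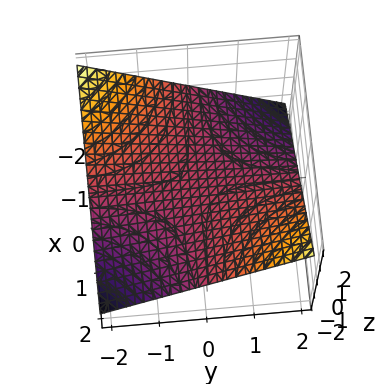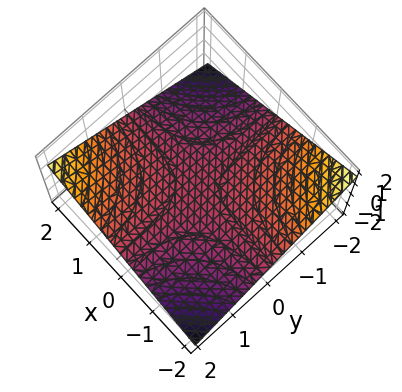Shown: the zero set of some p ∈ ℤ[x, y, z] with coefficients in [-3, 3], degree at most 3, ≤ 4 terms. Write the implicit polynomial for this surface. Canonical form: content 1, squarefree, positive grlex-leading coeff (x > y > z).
x*y - 3*z

First, the degree is 2 — a saddle surface; a quadric.
Then, from the visible intercepts: the visible y-axis segment lies entirely on the surface; the visible x-axis segment lies entirely on the surface; it meets the z-axis at z = 0 (among the integer gridlines).
Finally, together with the visible shape, these determine p as stated.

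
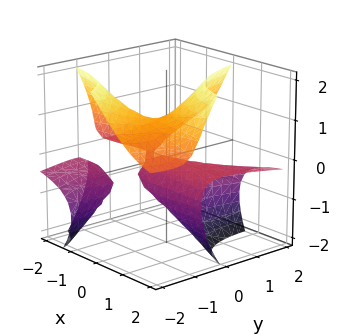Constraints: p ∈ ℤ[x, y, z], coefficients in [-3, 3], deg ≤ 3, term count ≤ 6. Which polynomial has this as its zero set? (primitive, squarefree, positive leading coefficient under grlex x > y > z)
1. I count 2 distinct pieces.
2. The degree is 3 — the shape is more complex than any degree-2 surface.
3. Against the integer gridlines: among the integer gridlines, it crosses the z-axis at z ∈ {-1, 0, 1}; every point of the x-axis in the box is on the surface; it crosses the y-axis at the gridline y = 0.
4. Matching integer coefficients to the picture gives p.

3*x*y*z - z^3 + 2*x*z + y^2 + z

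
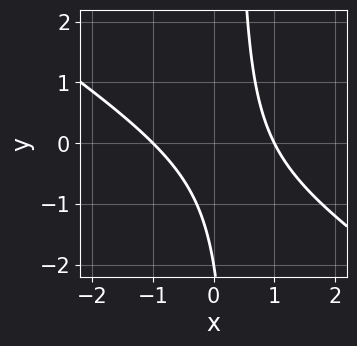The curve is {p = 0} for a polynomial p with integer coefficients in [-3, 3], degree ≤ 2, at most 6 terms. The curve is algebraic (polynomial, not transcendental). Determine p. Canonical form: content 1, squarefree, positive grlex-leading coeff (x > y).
First, degree: no degree-1 curve has this shape, so deg p = 2.
Next, observable constraints: among the integer gridlines, it crosses the x-axis at x ∈ {-1, 1}; it crosses the y-axis at the gridline y = -2.
Finally, assembling these constraints gives the stated polynomial.

2*x^2 + 3*x*y - y - 2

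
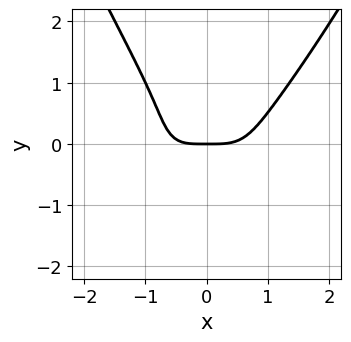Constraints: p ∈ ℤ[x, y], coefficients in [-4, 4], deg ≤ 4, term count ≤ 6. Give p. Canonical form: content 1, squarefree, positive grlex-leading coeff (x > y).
1. deg p = 4. No degree-3 curve has this shape.
2. Checking where it meets the axes: it crosses the x-axis at the gridline x = 0; it crosses the y-axis at the gridline y = 0.
3. Solving for integer coefficients yields p as stated.

3*x^4 - 2*x*y^2 - 3*y^3 - x*y - 3*y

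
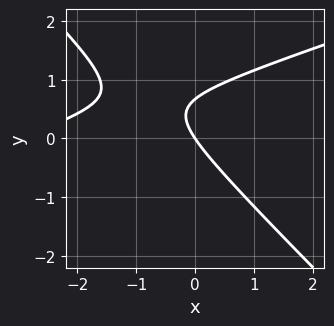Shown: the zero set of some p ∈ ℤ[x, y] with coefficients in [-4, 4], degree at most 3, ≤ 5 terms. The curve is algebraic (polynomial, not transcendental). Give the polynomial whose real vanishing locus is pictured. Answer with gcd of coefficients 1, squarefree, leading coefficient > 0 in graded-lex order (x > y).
The degree is 2 — no degree-1 curve has this shape.
Reading off the gridlines: one y-axis crossing is at y = 0; one x-axis crossing is at x = 0.
Matching integer coefficients to the picture gives p.

x^2 - 2*x*y - 3*y^2 + 3*x + 2*y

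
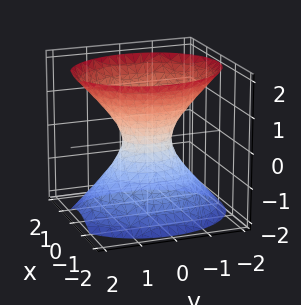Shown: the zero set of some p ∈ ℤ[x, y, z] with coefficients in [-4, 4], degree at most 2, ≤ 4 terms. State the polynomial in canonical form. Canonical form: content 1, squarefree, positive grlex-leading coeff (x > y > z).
Degree: one connected sheet with a waist; a quadric, so deg p = 2.
Symmetries: the y ↦ −y reflection is a symmetry, so y appears only in even powers; the x ↦ −x reflection is a symmetry, so x appears only in even powers; the z ↦ −z reflection is a symmetry, so z appears only in even powers.
Checking where it meets the axes: it misses every integer gridline on the z-axis.
Solving for integer coefficients yields p as stated.

3*x^2 + 2*y^2 - 2*z^2 - 1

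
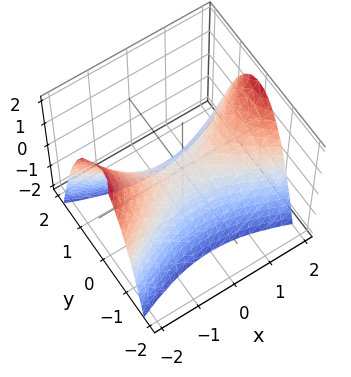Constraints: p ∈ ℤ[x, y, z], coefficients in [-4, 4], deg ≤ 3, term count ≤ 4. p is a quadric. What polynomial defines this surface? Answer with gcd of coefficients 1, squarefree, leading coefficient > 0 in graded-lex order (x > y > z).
The degree is 2 — a saddle surface; a quadric.
Symmetries: the x ↦ −x reflection is a symmetry, so x appears only in even powers; mirror symmetry y ↦ −y ⇒ only even powers of y.
Against the integer gridlines: it crosses the z-axis at the gridline z = 0; it meets the x-axis at x = 0 (among the integer gridlines).
Fitting integer coefficients to these (and the overall shape) gives p.

x^2 - 3*y^2 - 2*z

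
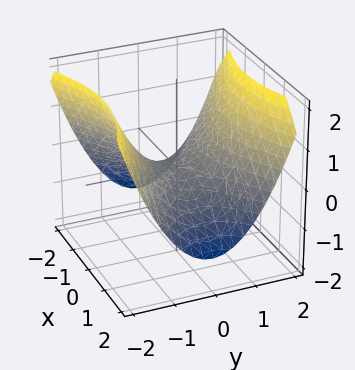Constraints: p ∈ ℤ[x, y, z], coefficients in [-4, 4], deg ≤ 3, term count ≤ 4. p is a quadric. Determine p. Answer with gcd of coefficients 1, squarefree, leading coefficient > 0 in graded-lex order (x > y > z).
Degree: a hyperbolic paraboloid; a quadric, so deg p = 2.
Symmetries: the x ↦ −x reflection is a symmetry, so x appears only in even powers; mirror symmetry y ↦ −y ⇒ only even powers of y.
From the axis intercepts and sections: it crosses the x-axis at the gridline x = 0; it meets the y-axis at y = 0 (among the integer gridlines); one z-axis crossing is at z = 0.
Matching integer coefficients to the picture gives p.

x^2 - 2*y^2 + 3*z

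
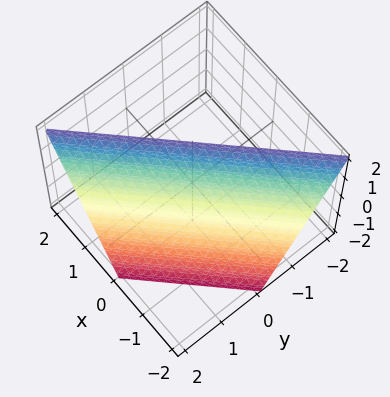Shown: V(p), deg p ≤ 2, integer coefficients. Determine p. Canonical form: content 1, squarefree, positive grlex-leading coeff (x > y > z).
2*x - 2*y - z + 2

(a) Degree: every cross-section is a straight line — this is a plane, so deg p = 1.
(b) Reading off the gridlines: it meets the y-axis at y = 1 (among the integer gridlines); one z-axis crossing is at z = 2; it crosses the x-axis at the gridline x = -1.
(c) Assembling these constraints gives the stated polynomial.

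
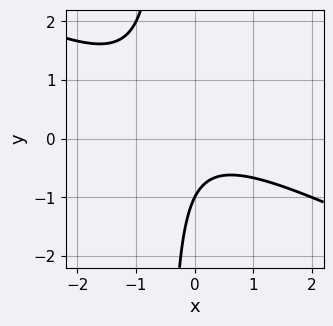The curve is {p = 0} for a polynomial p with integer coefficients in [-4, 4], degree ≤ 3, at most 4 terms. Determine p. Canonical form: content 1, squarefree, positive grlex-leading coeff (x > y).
x^2 + 2*x*y + y + 1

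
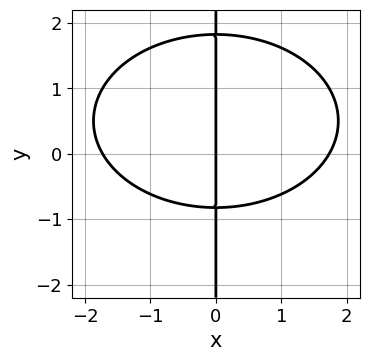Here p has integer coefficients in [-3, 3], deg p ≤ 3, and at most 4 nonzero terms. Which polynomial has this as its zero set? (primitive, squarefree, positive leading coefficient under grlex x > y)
x^3 + 2*x*y^2 - 2*x*y - 3*x

First, deg p = 3.
Next, reading off the gridlines: the visible y-axis segment lies entirely on the curve; it meets the x-axis at x = 0 (among the integer gridlines).
Finally, matching integer coefficients to the picture gives p.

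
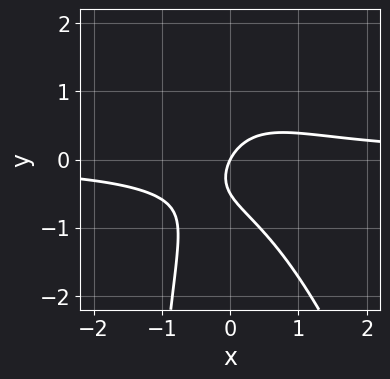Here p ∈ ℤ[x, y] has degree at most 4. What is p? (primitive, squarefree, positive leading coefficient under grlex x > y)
3*x^2*y + x*y^2 + 2*y^2 - 2*x + y

(a) Degree: a generic line meets the curve in up to 3 points, so deg p = 3.
(b) From the axis intercepts and sections: it crosses the x-axis at the gridline x = 0; one y-axis crossing is at y = 0.
(c) Fitting integer coefficients to these (and the overall shape) gives p.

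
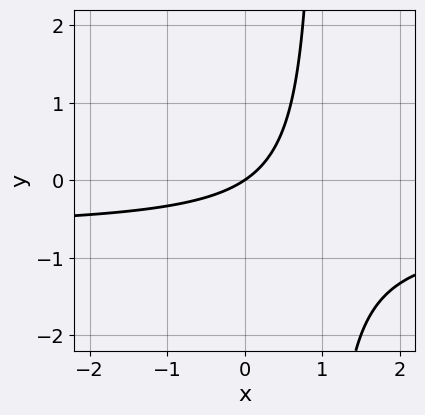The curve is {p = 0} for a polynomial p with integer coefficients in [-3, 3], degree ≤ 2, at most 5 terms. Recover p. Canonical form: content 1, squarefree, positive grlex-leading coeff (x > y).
(a) The degree is 2 — no degree-1 curve has this shape.
(b) From the visible intercepts: it crosses the x-axis at the gridline x = 0; it crosses the y-axis at the gridline y = 0.
(c) The integer polynomial consistent with all of this is the stated p.

3*x*y + 2*x - 3*y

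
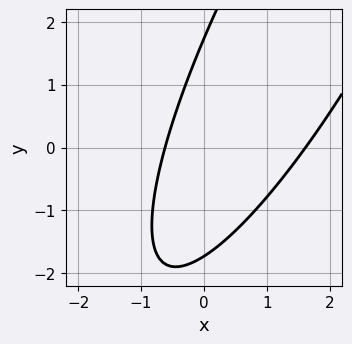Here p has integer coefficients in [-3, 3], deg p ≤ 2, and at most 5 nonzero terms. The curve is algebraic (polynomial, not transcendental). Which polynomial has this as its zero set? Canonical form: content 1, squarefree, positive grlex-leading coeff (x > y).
3*x^2 - 3*x*y + y^2 - 3*x - 3

First, the degree is 2 — no degree-1 curve has this shape.
Finally, matching integer coefficients to the picture gives p.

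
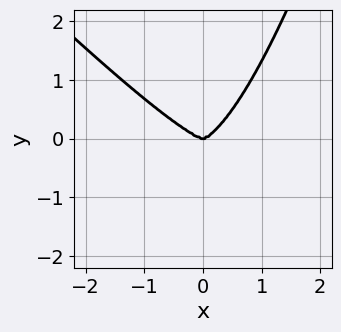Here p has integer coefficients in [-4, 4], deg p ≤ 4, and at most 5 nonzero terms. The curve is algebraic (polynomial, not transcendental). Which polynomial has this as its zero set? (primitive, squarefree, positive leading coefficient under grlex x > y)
x^4 + x^3*y - y^3

deg p = 4.
From the visible intercepts: it crosses the y-axis at the gridline y = 0; one x-axis crossing is at x = 0.
These observations pin down the coefficients.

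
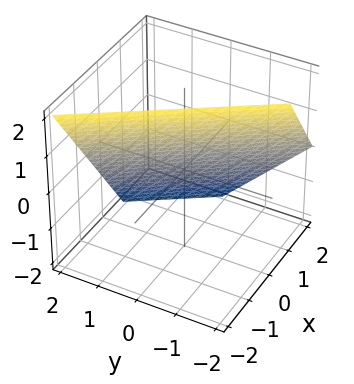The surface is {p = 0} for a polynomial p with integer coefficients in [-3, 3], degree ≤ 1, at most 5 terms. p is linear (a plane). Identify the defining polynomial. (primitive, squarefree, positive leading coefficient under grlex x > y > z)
3*x + 2*y + 2*z - 2

First, the degree is 1 — every cross-section is a straight line — this is a plane.
Next, checking where it meets the axes: one z-axis crossing is at z = 1; it meets the y-axis at y = 1 (among the integer gridlines).
Finally, solving for integer coefficients yields p as stated.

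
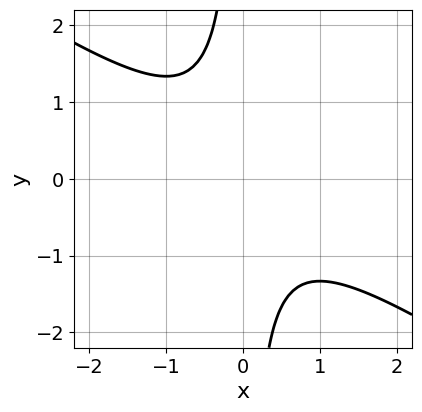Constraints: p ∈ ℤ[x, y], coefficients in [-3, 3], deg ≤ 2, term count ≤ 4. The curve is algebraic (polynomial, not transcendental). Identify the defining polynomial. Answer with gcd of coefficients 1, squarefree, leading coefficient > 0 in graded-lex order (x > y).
1. The degree is 2 — no degree-1 curve has this shape.
2. Checking where it meets the axes: it misses every integer gridline on the x-axis; the curve avoids every integer y-axis point in the box.
3. The integer polynomial consistent with all of this is the stated p.

2*x^2 + 3*x*y + 2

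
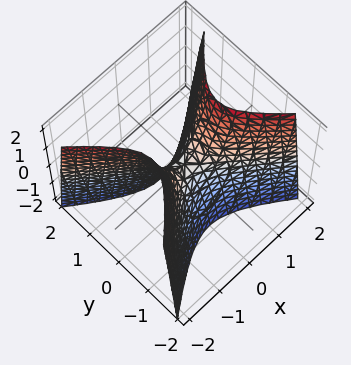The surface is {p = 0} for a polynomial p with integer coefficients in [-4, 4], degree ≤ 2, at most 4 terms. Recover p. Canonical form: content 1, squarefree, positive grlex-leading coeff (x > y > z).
2*x^2 - 3*y^2 - z

(a) The degree is 2 — a saddle surface; a quadric.
(b) Symmetries: it's symmetric under x → −x, forcing even powers of x; the y ↦ −y reflection is a symmetry, so y appears only in even powers.
(c) Reading off the gridlines: it crosses the y-axis at the gridline y = 0; one z-axis crossing is at z = 0; it crosses the x-axis at the gridline x = 0.
(d) These observations pin down the coefficients.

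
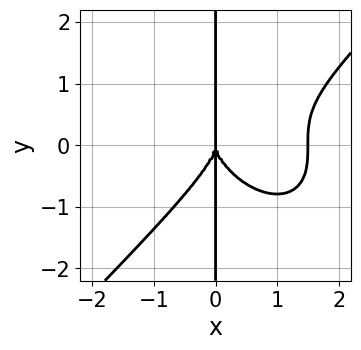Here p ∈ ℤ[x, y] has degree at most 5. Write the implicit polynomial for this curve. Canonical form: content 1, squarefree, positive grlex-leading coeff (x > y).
2*x^4 - 2*x*y^3 - 3*x^3

(a) Degree: the shape is more complex than any degree-3 curve, so deg p = 4.
(b) Checking where it meets the axes: the visible y-axis segment lies entirely on the curve; one x-axis crossing is at x = 0.
(c) Putting this together gives p.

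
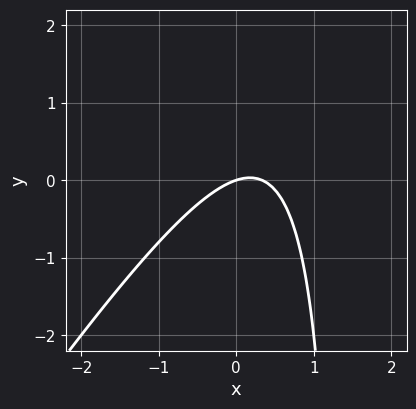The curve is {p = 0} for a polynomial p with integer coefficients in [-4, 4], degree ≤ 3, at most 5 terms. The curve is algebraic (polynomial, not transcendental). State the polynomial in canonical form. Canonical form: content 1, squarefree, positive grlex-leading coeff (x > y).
First, deg p = 2.
Next, reading off the gridlines: one y-axis crossing is at y = 0; one x-axis crossing is at x = 0.
Finally, assembling these constraints gives the stated polynomial.

3*x^2 - 2*x*y - x + 3*y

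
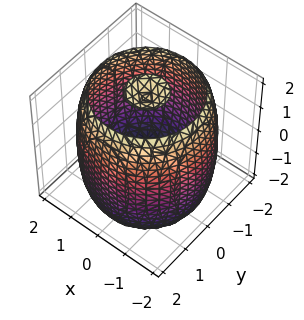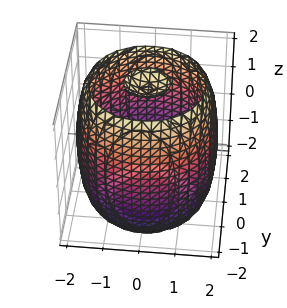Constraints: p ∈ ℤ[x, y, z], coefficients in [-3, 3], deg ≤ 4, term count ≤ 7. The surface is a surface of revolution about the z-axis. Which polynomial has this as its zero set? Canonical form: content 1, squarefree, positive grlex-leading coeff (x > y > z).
x^4 + 2*x^2*y^2 + y^4 - 3*x^2 - 3*y^2 + z^2 - 3

There are 3 components. They look like related sheets of one shape, so recover p as a whole.
deg p = 4. A generic line meets the surface in up to 4 points.
By symmetry, every cross-section ⟂ z is a circle, so x, y appear only via x² + y².
From the axis intercepts and sections: a circular section at z = 1 has radius between 1 and 2.
Solving for integer coefficients yields p as stated.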